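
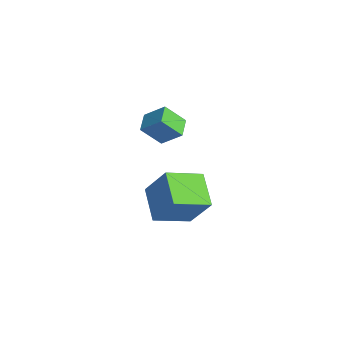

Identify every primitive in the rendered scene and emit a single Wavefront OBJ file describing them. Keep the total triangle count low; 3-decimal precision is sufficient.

v 3.063 -0.738 -2.401
v 1.346 -0.356 -1.583
v 3.147 1.17 -3.118
v 1.43 1.552 -2.3
v 4.05 -0.112 -0.62
v 2.333 0.27 0.198
v 4.134 1.796 -1.337
v 2.417 2.178 -0.519
v 1.617 0.577 2.756
v 1.285 -0.331 3.797
v 2.342 1.301 3.62
v 2.01 0.394 4.66
v 2.49 -0.014 2.52
v 2.158 -0.921 3.56
v 3.215 0.711 3.383
v 2.883 -0.197 4.424
f 2 4 1
f 5 2 1
f 1 4 3
f 3 5 1
f 2 8 4
f 6 2 5
f 6 8 2
f 4 8 3
f 7 5 3
f 3 8 7
f 7 6 5
f 8 6 7
f 10 12 9
f 13 10 9
f 9 12 11
f 11 13 9
f 10 16 12
f 14 10 13
f 14 16 10
f 12 16 11
f 15 13 11
f 11 16 15
f 15 14 13
f 16 14 15



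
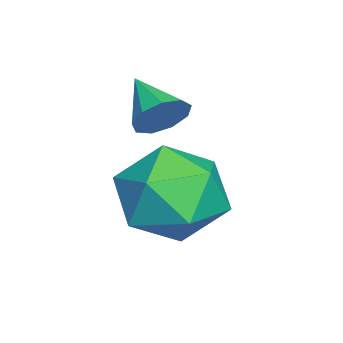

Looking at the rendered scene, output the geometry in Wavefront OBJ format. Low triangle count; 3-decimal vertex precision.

v -1.469 2.401 -1.02
v -0.747 3.138 -0.659
v -0.653 1.142 -0.081
v 0.069 1.879 0.28
v -0.973 1.926 0.611
v -1.477 2.704 0.03
v 0.077 1.576 -0.77
v -0.427 2.354 -1.351
v 0.208 2.628 -0.504
v -0.44 2.845 0.349
v -0.96 1.435 -1.089
v -1.608 1.652 -0.236
v -1.862 1.716 0.805
v -1.446 1.468 1.106
v -2.618 1.064 1.315
v -1.583 1.778 1.298
v -1.851 2.059 1.26
v -2.124 2.179 1.009
v -2.275 2.083 0.663
v -2.232 1.814 0.383
v -2.017 1.5 0.301
v -1.729 1.287 0.454
v -1.504 1.274 0.772
f 1 12 6
f 1 6 2
f 1 2 8
f 1 8 11
f 1 11 12
f 2 6 10
f 6 12 5
f 12 11 3
f 11 8 7
f 8 2 9
f 4 10 5
f 4 5 3
f 4 3 7
f 4 7 9
f 4 9 10
f 5 10 6
f 3 5 12
f 7 3 11
f 9 7 8
f 10 9 2
f 14 13 16
f 14 16 15
f 16 13 17
f 16 17 15
f 17 13 18
f 17 18 15
f 18 13 19
f 18 19 15
f 19 13 20
f 19 20 15
f 20 13 21
f 20 21 15
f 21 13 22
f 21 22 15
f 22 13 23
f 22 23 15
f 23 13 14
f 23 14 15



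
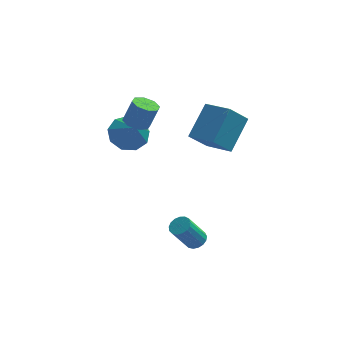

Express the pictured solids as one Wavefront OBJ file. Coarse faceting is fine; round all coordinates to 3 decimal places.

v -0.222 2.127 1.071
v 0.703 2.47 0.983
v 0.142 1.393 2.029
v 0.352 2.858 1.414
v -0.267 2.903 1.684
v -0.865 2.586 1.667
v -1.162 2.054 1.372
v -1.019 1.556 0.936
v -0.503 1.325 0.563
v 0.145 1.47 0.428
v 0.621 1.922 0.594
v 2.933 -1.816 -3.009
v 3.385 -2.058 -2.842
v 2.68 -2.466 -1.523
v 2.227 -2.224 -1.691
v 3.409 -1.816 -2.755
v 2.703 -2.224 -1.436
v 3.323 -1.574 -2.726
v 2.618 -1.982 -1.407
v 3.148 -1.387 -2.761
v 2.443 -1.795 -1.443
v 2.923 -1.299 -2.854
v 2.218 -1.707 -1.536
v 2.701 -1.329 -2.982
v 1.996 -1.737 -1.664
v 2.532 -1.471 -3.117
v 1.826 -1.879 -1.798
v 2.454 -1.691 -3.227
v 1.749 -2.099 -1.908
v 2.486 -1.941 -3.287
v 1.781 -2.349 -1.968
v 2.621 -2.162 -3.283
v 1.915 -2.569 -1.964
v 2.827 -2.303 -3.217
v 2.121 -2.711 -1.898
v 3.057 -2.333 -3.103
v 2.351 -2.741 -1.784
v 3.258 -2.245 -2.968
v 2.553 -2.653 -1.649
v 0.208 0.905 2.732
v 0.816 1.003 2.496
v 1.241 1.152 3.652
v 0.632 1.055 3.888
v 0.554 1.432 2.537
v 0.978 1.582 3.692
v 0.088 1.553 2.692
v 0.513 1.703 3.848
v -0.307 1.294 2.871
v 0.118 1.444 4.026
v -0.401 0.808 2.968
v 0.024 0.957 4.124
v -0.138 0.378 2.928
v 0.286 0.528 4.083
v 0.327 0.257 2.772
v 0.752 0.407 3.928
v 0.722 0.516 2.594
v 1.147 0.666 3.749
v 3.319 1.57 0.731
v 2.499 1.049 1.767
v 4.042 2.893 1.968
v 3.223 2.371 3.004
v 4.417 0.609 1.116
v 3.598 0.087 2.152
v 5.141 1.931 2.353
v 4.321 1.41 3.389
f 2 1 4
f 2 4 3
f 4 1 5
f 4 5 3
f 5 1 6
f 5 6 3
f 6 1 7
f 6 7 3
f 7 1 8
f 7 8 3
f 8 1 9
f 8 9 3
f 9 1 10
f 9 10 3
f 10 1 11
f 10 11 3
f 11 1 2
f 11 2 3
f 13 12 16
f 13 16 14
f 14 16 17
f 14 17 15
f 16 12 18
f 16 18 17
f 17 18 19
f 17 19 15
f 18 12 20
f 18 20 19
f 19 20 21
f 19 21 15
f 20 12 22
f 20 22 21
f 21 22 23
f 21 23 15
f 22 12 24
f 22 24 23
f 23 24 25
f 23 25 15
f 24 12 26
f 24 26 25
f 25 26 27
f 25 27 15
f 26 12 28
f 26 28 27
f 27 28 29
f 27 29 15
f 28 12 30
f 28 30 29
f 29 30 31
f 29 31 15
f 30 12 32
f 30 32 31
f 31 32 33
f 31 33 15
f 32 12 34
f 32 34 33
f 33 34 35
f 33 35 15
f 34 12 36
f 34 36 35
f 35 36 37
f 35 37 15
f 36 12 38
f 36 38 37
f 37 38 39
f 37 39 15
f 38 12 13
f 38 13 39
f 39 13 14
f 39 14 15
f 41 40 44
f 41 44 42
f 42 44 45
f 42 45 43
f 44 40 46
f 44 46 45
f 45 46 47
f 45 47 43
f 46 40 48
f 46 48 47
f 47 48 49
f 47 49 43
f 48 40 50
f 48 50 49
f 49 50 51
f 49 51 43
f 50 40 52
f 50 52 51
f 51 52 53
f 51 53 43
f 52 40 54
f 52 54 53
f 53 54 55
f 53 55 43
f 54 40 56
f 54 56 55
f 55 56 57
f 55 57 43
f 56 40 41
f 56 41 57
f 57 41 42
f 57 42 43
f 59 61 58
f 62 59 58
f 58 61 60
f 60 62 58
f 59 65 61
f 63 59 62
f 63 65 59
f 61 65 60
f 64 62 60
f 60 65 64
f 64 63 62
f 65 63 64



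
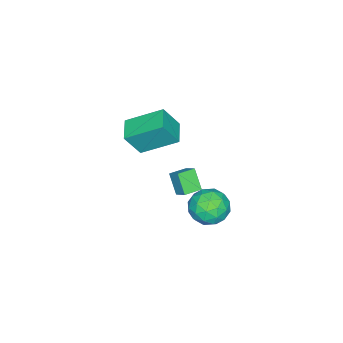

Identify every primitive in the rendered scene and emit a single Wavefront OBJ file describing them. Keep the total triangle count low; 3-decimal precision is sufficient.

v 2.677 3.893 0.295
v 3.679 4.157 0.193
v 2.821 2.843 -1.013
v 3.823 3.107 -1.115
v 3.512 2.553 -0.291
v 3.423 3.202 0.518
v 3.077 3.798 -1.338
v 2.988 4.447 -0.529
v 3.926 4.099 -0.816
v 4.195 3.329 -0.169
v 2.305 3.671 -0.651
v 2.574 2.901 -0.004
v 3.165 4.117 0.359
v 3.335 2.883 -1.179
v 3.152 2.557 -0.695
v 3.741 2.712 -0.755
v 3.015 3.556 0.55
v 3.604 3.711 0.49
v 3.506 2.768 0.206
v 2.896 3.289 -1.31
v 3.485 3.444 -1.37
v 2.759 4.288 -0.065
v 3.348 4.443 -0.125
v 2.994 4.232 -1.026
v 3.899 4.238 -0.294
v 3.984 3.621 -1.063
v 3.546 4.027 -1.194
v 3.493 4.409 -0.719
v 4.057 3.786 0.087
v 4.142 3.169 -0.683
v 3.959 2.843 -0.198
v 3.907 3.224 0.277
v 4.203 3.751 -0.507
v 2.358 3.831 -0.137
v 2.443 3.214 -0.907
v 2.593 3.776 -1.097
v 2.541 4.157 -0.622
v 2.516 3.379 0.243
v 2.601 2.762 -0.526
v 3.007 2.591 -0.101
v 2.954 2.973 0.374
v 2.297 3.249 -0.313
v 1.867 1.928 -1.051
v 1.451 1.33 -0.11
v 2.144 2.527 -0.548
v 1.728 1.93 0.393
v 2.672 1.49 -0.973
v 2.256 0.893 -0.032
v 2.949 2.09 -0.47
v 2.533 1.492 0.471
v -1.012 -3.389 -0.614
v -1.735 -1.655 0.453
v -1.575 -2.809 -1.937
v -2.298 -1.076 -0.87
v 0.118 -2.784 -0.83
v -0.605 -1.051 0.237
v -0.445 -2.205 -2.153
v -1.168 -0.471 -1.086
f 1 38 17
f 38 12 41
f 17 41 6
f 38 41 17
f 1 17 13
f 17 6 18
f 13 18 2
f 17 18 13
f 1 13 22
f 13 2 23
f 22 23 8
f 13 23 22
f 1 22 34
f 22 8 37
f 34 37 11
f 22 37 34
f 1 34 38
f 34 11 42
f 38 42 12
f 34 42 38
f 2 18 29
f 18 6 32
f 29 32 10
f 18 32 29
f 6 41 19
f 41 12 40
f 19 40 5
f 41 40 19
f 12 42 39
f 42 11 35
f 39 35 3
f 42 35 39
f 11 37 36
f 37 8 24
f 36 24 7
f 37 24 36
f 8 23 28
f 23 2 25
f 28 25 9
f 23 25 28
f 4 30 16
f 30 10 31
f 16 31 5
f 30 31 16
f 4 16 14
f 16 5 15
f 14 15 3
f 16 15 14
f 4 14 21
f 14 3 20
f 21 20 7
f 14 20 21
f 4 21 26
f 21 7 27
f 26 27 9
f 21 27 26
f 4 26 30
f 26 9 33
f 30 33 10
f 26 33 30
f 5 31 19
f 31 10 32
f 19 32 6
f 31 32 19
f 3 15 39
f 15 5 40
f 39 40 12
f 15 40 39
f 7 20 36
f 20 3 35
f 36 35 11
f 20 35 36
f 9 27 28
f 27 7 24
f 28 24 8
f 27 24 28
f 10 33 29
f 33 9 25
f 29 25 2
f 33 25 29
f 44 46 43
f 47 44 43
f 43 46 45
f 45 47 43
f 44 50 46
f 48 44 47
f 48 50 44
f 46 50 45
f 49 47 45
f 45 50 49
f 49 48 47
f 50 48 49
f 52 54 51
f 55 52 51
f 51 54 53
f 53 55 51
f 52 58 54
f 56 52 55
f 56 58 52
f 54 58 53
f 57 55 53
f 53 58 57
f 57 56 55
f 58 56 57



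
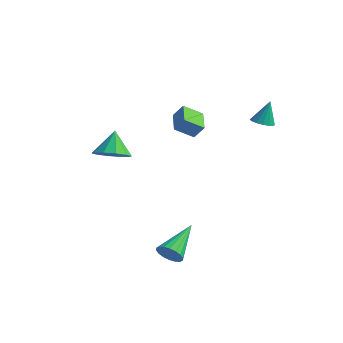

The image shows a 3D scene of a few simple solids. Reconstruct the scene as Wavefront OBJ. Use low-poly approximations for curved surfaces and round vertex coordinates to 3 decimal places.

v -2.791 -2.983 0.254
v -1.918 -2.926 0.504
v -3.169 -2.337 1.426
v -2.045 -2.464 0.209
v -2.457 -2.201 -0.07
v -2.997 -2.237 -0.224
v -3.458 -2.558 -0.196
v -3.664 -3.041 0.005
v -3.537 -3.502 0.3
v -3.125 -3.765 0.578
v -2.586 -3.73 0.733
v -2.124 -3.409 0.704
v 2.076 1.682 2.157
v 2.512 2.03 1.998
v 2.184 2.098 3.363
v 2.264 2.195 1.963
v 1.965 2.223 1.98
v 1.696 2.106 2.045
v 1.529 1.875 2.139
v 1.509 1.592 2.239
v 1.64 1.334 2.316
v 1.889 1.168 2.351
v 2.187 1.141 2.334
v 2.456 1.258 2.27
v 2.623 1.489 2.175
v 2.643 1.771 2.076
v -2.458 2.224 0.512
v -3.034 1.475 1.113
v -2.002 2.418 1.19
v -2.578 1.669 1.791
v -1.582 1.291 0.189
v -2.158 0.542 0.79
v -1.126 1.485 0.867
v -1.702 0.736 1.468
v 2.213 -4.772 -3.503
v 2.455 -5.029 -2.945
v 1.927 -2.988 -2.557
v 2.695 -4.921 -3.076
v 2.839 -4.783 -3.292
v 2.859 -4.644 -3.55
v 2.751 -4.529 -3.798
v 2.537 -4.463 -3.988
v 2.259 -4.458 -4.082
v 1.971 -4.516 -4.061
v 1.732 -4.624 -3.929
v 1.588 -4.761 -3.713
v 1.568 -4.901 -3.456
v 1.675 -5.015 -3.207
v 1.89 -5.081 -3.018
v 2.168 -5.086 -2.924
f 2 1 4
f 2 4 3
f 4 1 5
f 4 5 3
f 5 1 6
f 5 6 3
f 6 1 7
f 6 7 3
f 7 1 8
f 7 8 3
f 8 1 9
f 8 9 3
f 9 1 10
f 9 10 3
f 10 1 11
f 10 11 3
f 11 1 12
f 11 12 3
f 12 1 2
f 12 2 3
f 14 13 16
f 14 16 15
f 16 13 17
f 16 17 15
f 17 13 18
f 17 18 15
f 18 13 19
f 18 19 15
f 19 13 20
f 19 20 15
f 20 13 21
f 20 21 15
f 21 13 22
f 21 22 15
f 22 13 23
f 22 23 15
f 23 13 24
f 23 24 15
f 24 13 25
f 24 25 15
f 25 13 26
f 25 26 15
f 26 13 14
f 26 14 15
f 28 30 27
f 31 28 27
f 27 30 29
f 29 31 27
f 28 34 30
f 32 28 31
f 32 34 28
f 30 34 29
f 33 31 29
f 29 34 33
f 33 32 31
f 34 32 33
f 36 35 38
f 36 38 37
f 38 35 39
f 38 39 37
f 39 35 40
f 39 40 37
f 40 35 41
f 40 41 37
f 41 35 42
f 41 42 37
f 42 35 43
f 42 43 37
f 43 35 44
f 43 44 37
f 44 35 45
f 44 45 37
f 45 35 46
f 45 46 37
f 46 35 47
f 46 47 37
f 47 35 48
f 47 48 37
f 48 35 49
f 48 49 37
f 49 35 50
f 49 50 37
f 50 35 36
f 50 36 37



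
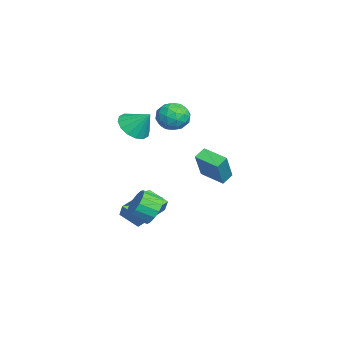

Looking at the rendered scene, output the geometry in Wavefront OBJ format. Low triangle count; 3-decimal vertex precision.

v -3.963 -1.333 2.263
v -3.316 -0.683 2.708
v -2.924 -1.497 0.992
v -2.277 -0.847 1.437
v -2.429 -1.771 1.841
v -3.072 -1.67 2.626
v -3.168 -0.51 1.074
v -3.811 -0.409 1.859
v -2.825 -0.174 1.973
v -2.368 -0.953 2.447
v -3.872 -1.227 1.253
v -3.415 -2.006 1.727
v -3.731 -0.994 2.597
v -2.509 -1.186 1.103
v -2.599 -1.729 1.34
v -2.218 -1.347 1.602
v -3.587 -1.574 2.549
v -3.207 -1.191 2.811
v -2.686 -1.831 2.301
v -3.033 -0.989 0.889
v -2.653 -0.606 1.151
v -4.022 -0.833 2.098
v -3.641 -0.451 2.36
v -3.554 -0.349 1.399
v -3.062 -0.312 2.427
v -2.451 -0.409 1.68
v -2.975 -0.211 1.466
v -3.353 -0.152 1.928
v -2.793 -0.77 2.706
v -2.182 -0.867 1.958
v -2.272 -1.41 2.196
v -2.65 -1.35 2.657
v -2.505 -0.471 2.274
v -4.058 -1.313 1.742
v -3.447 -1.41 0.994
v -3.59 -0.83 1.043
v -3.968 -0.77 1.504
v -3.789 -1.771 2.02
v -3.178 -1.868 1.273
v -2.887 -2.028 1.772
v -3.265 -1.969 2.234
v -3.735 -1.709 1.426
v 3.753 -1.898 -1.986
v 4.282 -1.495 -1.321
v 4.335 -2.479 -0.768
v 3.807 -2.882 -1.434
v 3.86 -1.436 -1.175
v 3.914 -2.42 -0.622
v 3.415 -1.483 -1.214
v 3.468 -2.467 -0.661
v 3.046 -1.624 -1.43
v 3.1 -2.608 -0.878
v 2.84 -1.829 -1.774
v 2.894 -2.813 -1.221
v 2.843 -2.049 -2.166
v 2.897 -3.033 -1.614
v 3.054 -2.235 -2.518
v 3.108 -3.219 -1.965
v 3.426 -2.343 -2.747
v 3.48 -3.327 -2.194
v 3.872 -2.35 -2.802
v 3.926 -3.334 -2.249
v 4.291 -2.253 -2.67
v 4.345 -3.237 -2.118
v 4.587 -2.075 -2.382
v 4.641 -3.059 -1.829
v 4.692 -1.856 -2.003
v 4.746 -2.84 -1.45
v 4.582 -1.647 -1.62
v 4.635 -2.631 -1.067
v -2.221 0.114 -0.808
v -2.743 0.612 -0.398
v -3.313 0.439 -2.595
v -3.835 0.937 -2.185
v -1.325 1.323 -1.135
v -1.847 1.821 -0.725
v -2.417 1.648 -2.922
v -2.939 2.146 -2.512
v 0.173 -3.869 -4.073
v 0.559 -3.697 -3.255
v -1.441 -2.499 -3.599
v -1.055 -2.327 -2.782
v 0.875 -2.853 -4.618
v 1.261 -2.681 -3.801
v -0.739 -1.483 -4.145
v -0.353 -1.311 -3.327
v 0.816 -3.046 2.763
v 1.595 -3.677 2.954
v 1.264 -2.174 3.817
v 1.78 -3.337 2.595
v 1.706 -2.919 2.28
v 1.395 -2.535 2.095
v 0.928 -2.289 2.089
v 0.431 -2.245 2.263
v 0.038 -2.415 2.571
v -0.147 -2.755 2.93
v -0.073 -3.173 3.245
v 0.238 -3.557 3.43
v 0.705 -3.804 3.436
v 1.201 -3.848 3.262
f 1 38 17
f 38 12 41
f 17 41 6
f 38 41 17
f 1 17 13
f 17 6 18
f 13 18 2
f 17 18 13
f 1 13 22
f 13 2 23
f 22 23 8
f 13 23 22
f 1 22 34
f 22 8 37
f 34 37 11
f 22 37 34
f 1 34 38
f 34 11 42
f 38 42 12
f 34 42 38
f 2 18 29
f 18 6 32
f 29 32 10
f 18 32 29
f 6 41 19
f 41 12 40
f 19 40 5
f 41 40 19
f 12 42 39
f 42 11 35
f 39 35 3
f 42 35 39
f 11 37 36
f 37 8 24
f 36 24 7
f 37 24 36
f 8 23 28
f 23 2 25
f 28 25 9
f 23 25 28
f 4 30 16
f 30 10 31
f 16 31 5
f 30 31 16
f 4 16 14
f 16 5 15
f 14 15 3
f 16 15 14
f 4 14 21
f 14 3 20
f 21 20 7
f 14 20 21
f 4 21 26
f 21 7 27
f 26 27 9
f 21 27 26
f 4 26 30
f 26 9 33
f 30 33 10
f 26 33 30
f 5 31 19
f 31 10 32
f 19 32 6
f 31 32 19
f 3 15 39
f 15 5 40
f 39 40 12
f 15 40 39
f 7 20 36
f 20 3 35
f 36 35 11
f 20 35 36
f 9 27 28
f 27 7 24
f 28 24 8
f 27 24 28
f 10 33 29
f 33 9 25
f 29 25 2
f 33 25 29
f 44 43 47
f 44 47 45
f 45 47 48
f 45 48 46
f 47 43 49
f 47 49 48
f 48 49 50
f 48 50 46
f 49 43 51
f 49 51 50
f 50 51 52
f 50 52 46
f 51 43 53
f 51 53 52
f 52 53 54
f 52 54 46
f 53 43 55
f 53 55 54
f 54 55 56
f 54 56 46
f 55 43 57
f 55 57 56
f 56 57 58
f 56 58 46
f 57 43 59
f 57 59 58
f 58 59 60
f 58 60 46
f 59 43 61
f 59 61 60
f 60 61 62
f 60 62 46
f 61 43 63
f 61 63 62
f 62 63 64
f 62 64 46
f 63 43 65
f 63 65 64
f 64 65 66
f 64 66 46
f 65 43 67
f 65 67 66
f 66 67 68
f 66 68 46
f 67 43 69
f 67 69 68
f 68 69 70
f 68 70 46
f 69 43 44
f 69 44 70
f 70 44 45
f 70 45 46
f 72 74 71
f 75 72 71
f 71 74 73
f 73 75 71
f 72 78 74
f 76 72 75
f 76 78 72
f 74 78 73
f 77 75 73
f 73 78 77
f 77 76 75
f 78 76 77
f 80 82 79
f 83 80 79
f 79 82 81
f 81 83 79
f 80 86 82
f 84 80 83
f 84 86 80
f 82 86 81
f 85 83 81
f 81 86 85
f 85 84 83
f 86 84 85
f 88 87 90
f 88 90 89
f 90 87 91
f 90 91 89
f 91 87 92
f 91 92 89
f 92 87 93
f 92 93 89
f 93 87 94
f 93 94 89
f 94 87 95
f 94 95 89
f 95 87 96
f 95 96 89
f 96 87 97
f 96 97 89
f 97 87 98
f 97 98 89
f 98 87 99
f 98 99 89
f 99 87 100
f 99 100 89
f 100 87 88
f 100 88 89



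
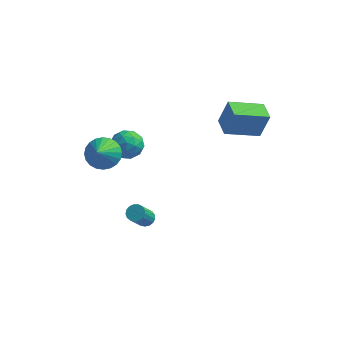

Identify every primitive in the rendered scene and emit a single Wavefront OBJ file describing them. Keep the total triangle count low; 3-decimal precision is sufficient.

v -3.366 3.3 -1.246
v -2.487 3.39 -0.737
v -3.793 2.03 -0.283
v -2.914 2.12 0.226
v -3.631 2.84 0.316
v -3.367 3.624 -0.279
v -2.913 1.796 -0.741
v -2.649 2.58 -1.336
v -2.207 2.46 -0.425
v -2.65 3.105 0.228
v -3.63 2.315 -1.248
v -4.073 2.96 -0.595
v -2.889 3.456 -1.076
v -3.391 1.964 0.056
v -3.813 2.386 0.109
v -3.296 2.439 0.408
v -3.406 3.594 -0.807
v -2.889 3.647 -0.508
v -3.562 3.324 0.111
v -3.391 1.773 -0.512
v -2.874 1.826 -0.213
v -2.984 2.981 -1.428
v -2.467 3.034 -1.129
v -2.718 2.096 -1.131
v -2.207 2.963 -0.594
v -2.458 2.216 -0.028
v -2.458 2.026 -0.596
v -2.303 2.487 -0.946
v -2.468 3.342 -0.21
v -2.719 2.596 0.357
v -3.141 3.019 0.41
v -2.986 3.48 0.06
v -2.304 2.796 -0.026
v -3.561 2.824 -1.377
v -3.812 2.078 -0.81
v -3.294 1.94 -1.08
v -3.139 2.401 -1.43
v -3.822 3.204 -0.992
v -4.073 2.457 -0.426
v -3.977 2.933 -0.074
v -3.822 3.394 -0.424
v -3.976 2.624 -0.994
v -2.908 -1.673 2.583
v -2.299 -2.207 1.963
v -2.772 -2.927 3.797
v -2.034 -1.986 2.162
v -1.902 -1.717 2.424
v -1.923 -1.442 2.711
v -2.095 -1.202 2.978
v -2.39 -1.034 3.185
v -2.764 -0.963 3.3
v -3.16 -1 3.307
v -3.518 -1.14 3.203
v -3.783 -1.361 3.005
v -3.915 -1.629 2.742
v -3.894 -1.905 2.456
v -3.722 -2.145 2.188
v -3.427 -2.313 1.981
v -3.053 -2.384 1.866
v -2.657 -2.347 1.859
v 2.825 1.531 3.112
v 3.297 1.745 4.689
v 2.169 2.582 3.166
v 2.64 2.795 4.743
v 4.52 2.625 2.457
v 4.991 2.838 4.034
v 3.863 3.675 2.511
v 4.335 3.889 4.088
v -0.929 -0.656 -3.455
v -0.376 -0.658 -3.366
v -0.598 -1.667 -2.016
v -1.151 -1.664 -2.105
v -0.463 -0.448 -3.223
v -0.685 -1.457 -1.873
v -0.657 -0.286 -3.134
v -0.879 -1.295 -1.784
v -0.913 -0.208 -3.118
v -1.135 -1.217 -1.768
v -1.173 -0.233 -3.18
v -1.395 -1.242 -1.83
v -1.377 -0.355 -3.304
v -1.599 -1.364 -1.954
v -1.478 -0.546 -3.463
v -1.7 -1.554 -2.113
v -1.454 -0.761 -3.62
v -1.675 -1.77 -2.27
v -1.309 -0.953 -3.74
v -1.531 -1.962 -2.389
v -1.077 -1.076 -3.794
v -1.299 -2.085 -2.444
v -0.812 -1.103 -3.77
v -1.034 -2.112 -2.42
v -0.573 -1.028 -3.675
v -0.795 -2.037 -2.324
v -0.416 -0.867 -3.529
v -0.638 -1.876 -2.179
f 1 38 17
f 38 12 41
f 17 41 6
f 38 41 17
f 1 17 13
f 17 6 18
f 13 18 2
f 17 18 13
f 1 13 22
f 13 2 23
f 22 23 8
f 13 23 22
f 1 22 34
f 22 8 37
f 34 37 11
f 22 37 34
f 1 34 38
f 34 11 42
f 38 42 12
f 34 42 38
f 2 18 29
f 18 6 32
f 29 32 10
f 18 32 29
f 6 41 19
f 41 12 40
f 19 40 5
f 41 40 19
f 12 42 39
f 42 11 35
f 39 35 3
f 42 35 39
f 11 37 36
f 37 8 24
f 36 24 7
f 37 24 36
f 8 23 28
f 23 2 25
f 28 25 9
f 23 25 28
f 4 30 16
f 30 10 31
f 16 31 5
f 30 31 16
f 4 16 14
f 16 5 15
f 14 15 3
f 16 15 14
f 4 14 21
f 14 3 20
f 21 20 7
f 14 20 21
f 4 21 26
f 21 7 27
f 26 27 9
f 21 27 26
f 4 26 30
f 26 9 33
f 30 33 10
f 26 33 30
f 5 31 19
f 31 10 32
f 19 32 6
f 31 32 19
f 3 15 39
f 15 5 40
f 39 40 12
f 15 40 39
f 7 20 36
f 20 3 35
f 36 35 11
f 20 35 36
f 9 27 28
f 27 7 24
f 28 24 8
f 27 24 28
f 10 33 29
f 33 9 25
f 29 25 2
f 33 25 29
f 44 43 46
f 44 46 45
f 46 43 47
f 46 47 45
f 47 43 48
f 47 48 45
f 48 43 49
f 48 49 45
f 49 43 50
f 49 50 45
f 50 43 51
f 50 51 45
f 51 43 52
f 51 52 45
f 52 43 53
f 52 53 45
f 53 43 54
f 53 54 45
f 54 43 55
f 54 55 45
f 55 43 56
f 55 56 45
f 56 43 57
f 56 57 45
f 57 43 58
f 57 58 45
f 58 43 59
f 58 59 45
f 59 43 60
f 59 60 45
f 60 43 44
f 60 44 45
f 62 64 61
f 65 62 61
f 61 64 63
f 63 65 61
f 62 68 64
f 66 62 65
f 66 68 62
f 64 68 63
f 67 65 63
f 63 68 67
f 67 66 65
f 68 66 67
f 70 69 73
f 70 73 71
f 71 73 74
f 71 74 72
f 73 69 75
f 73 75 74
f 74 75 76
f 74 76 72
f 75 69 77
f 75 77 76
f 76 77 78
f 76 78 72
f 77 69 79
f 77 79 78
f 78 79 80
f 78 80 72
f 79 69 81
f 79 81 80
f 80 81 82
f 80 82 72
f 81 69 83
f 81 83 82
f 82 83 84
f 82 84 72
f 83 69 85
f 83 85 84
f 84 85 86
f 84 86 72
f 85 69 87
f 85 87 86
f 86 87 88
f 86 88 72
f 87 69 89
f 87 89 88
f 88 89 90
f 88 90 72
f 89 69 91
f 89 91 90
f 90 91 92
f 90 92 72
f 91 69 93
f 91 93 92
f 92 93 94
f 92 94 72
f 93 69 95
f 93 95 94
f 94 95 96
f 94 96 72
f 95 69 70
f 95 70 96
f 96 70 71
f 96 71 72



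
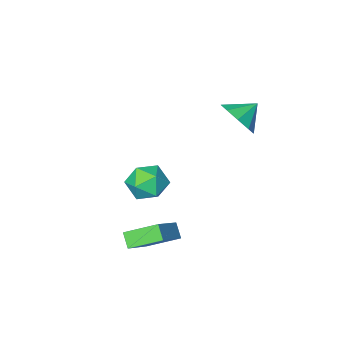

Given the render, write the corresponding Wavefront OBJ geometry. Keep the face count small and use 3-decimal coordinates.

v 1.355 0.751 -2.001
v 2.739 1.668 -0.833
v 1.452 1.332 -2.571
v 2.836 2.248 -1.403
v 2.524 -0.128 -2.697
v 3.908 0.788 -1.529
v 2.621 0.452 -3.267
v 4.005 1.369 -2.099
v 0.588 -2.313 -1.437
v 1.533 -2.495 -1.885
v -0.153 -3.365 -2.575
v 0.792 -3.547 -3.023
v 0.585 -3.918 -2.05
v 1.043 -3.268 -1.346
v 0.337 -2.592 -3.114
v 0.795 -1.942 -2.41
v 1.378 -2.667 -2.921
v 1.532 -3.487 -2.263
v -0.152 -2.373 -2.197
v 0.002 -3.193 -1.539
v -2.137 -0.148 2.757
v -1.713 0.584 3.344
v -3.123 -0.112 3.423
v -2.065 0.878 2.809
v -2.45 0.692 2.249
v -2.689 0.113 1.927
v -2.67 -0.588 1.993
v -2.402 -1.084 2.417
v -2.01 -1.141 2.999
v -1.678 -0.734 3.469
v -1.561 -0.052 3.605
f 2 4 1
f 5 2 1
f 1 4 3
f 3 5 1
f 2 8 4
f 6 2 5
f 6 8 2
f 4 8 3
f 7 5 3
f 3 8 7
f 7 6 5
f 8 6 7
f 9 20 14
f 9 14 10
f 9 10 16
f 9 16 19
f 9 19 20
f 10 14 18
f 14 20 13
f 20 19 11
f 19 16 15
f 16 10 17
f 12 18 13
f 12 13 11
f 12 11 15
f 12 15 17
f 12 17 18
f 13 18 14
f 11 13 20
f 15 11 19
f 17 15 16
f 18 17 10
f 22 21 24
f 22 24 23
f 24 21 25
f 24 25 23
f 25 21 26
f 25 26 23
f 26 21 27
f 26 27 23
f 27 21 28
f 27 28 23
f 28 21 29
f 28 29 23
f 29 21 30
f 29 30 23
f 30 21 31
f 30 31 23
f 31 21 22
f 31 22 23



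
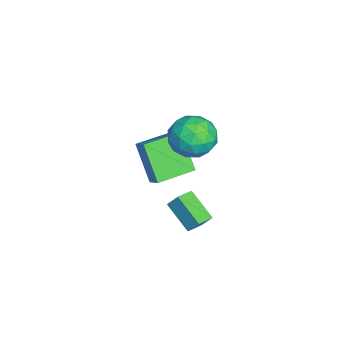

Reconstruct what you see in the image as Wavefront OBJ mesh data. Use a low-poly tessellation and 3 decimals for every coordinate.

v -2.448 -3.382 0.491
v -3.47 -4.051 2.273
v -3.538 -1.752 0.478
v -4.559 -2.422 2.26
v -1.881 -2.998 0.96
v -2.902 -3.668 2.742
v -2.97 -1.369 0.947
v -3.992 -2.038 2.729
v -2.649 -0.618 3.163
v -1.599 -1.168 3.08
v -3.161 -1.812 4.58
v -2.111 -2.362 4.497
v -2.169 -1.251 4.914
v -1.852 -0.513 4.039
v -2.908 -2.467 3.621
v -2.591 -1.729 2.746
v -1.759 -2.31 3.363
v -1.302 -1.559 4.162
v -3.458 -1.421 3.498
v -3.001 -0.67 4.297
v -2.079 -0.788 2.997
v -2.681 -2.192 4.663
v -2.715 -1.539 4.908
v -2.098 -1.862 4.859
v -2.228 -0.403 3.561
v -1.61 -0.726 3.512
v -1.946 -0.775 4.59
v -3.15 -2.254 4.148
v -2.532 -2.577 4.099
v -2.662 -1.118 2.801
v -2.045 -1.441 2.752
v -2.814 -2.205 3.07
v -1.555 -1.783 3.115
v -1.857 -2.485 3.948
v -2.325 -2.547 3.433
v -2.139 -2.113 2.918
v -1.287 -1.341 3.585
v -1.589 -2.043 4.417
v -1.623 -1.39 4.663
v -1.436 -0.956 4.148
v -1.381 -2.013 3.751
v -3.171 -0.937 3.243
v -3.473 -1.639 4.075
v -3.324 -2.024 3.512
v -3.137 -1.59 2.997
v -2.903 -0.495 3.712
v -3.205 -1.197 4.545
v -2.621 -0.867 4.742
v -2.435 -0.433 4.227
v -3.379 -0.967 3.909
v -2.788 -2.628 -1.413
v -2.593 -2.136 -0.673
v -3.501 -2.035 -1.619
v -3.306 -1.543 -0.879
v -1.714 -1.657 -2.341
v -1.519 -1.165 -1.601
v -2.427 -1.064 -2.547
v -2.232 -0.572 -1.807
f 2 4 1
f 5 2 1
f 1 4 3
f 3 5 1
f 2 8 4
f 6 2 5
f 6 8 2
f 4 8 3
f 7 5 3
f 3 8 7
f 7 6 5
f 8 6 7
f 9 46 25
f 46 20 49
f 25 49 14
f 46 49 25
f 9 25 21
f 25 14 26
f 21 26 10
f 25 26 21
f 9 21 30
f 21 10 31
f 30 31 16
f 21 31 30
f 9 30 42
f 30 16 45
f 42 45 19
f 30 45 42
f 9 42 46
f 42 19 50
f 46 50 20
f 42 50 46
f 10 26 37
f 26 14 40
f 37 40 18
f 26 40 37
f 14 49 27
f 49 20 48
f 27 48 13
f 49 48 27
f 20 50 47
f 50 19 43
f 47 43 11
f 50 43 47
f 19 45 44
f 45 16 32
f 44 32 15
f 45 32 44
f 16 31 36
f 31 10 33
f 36 33 17
f 31 33 36
f 12 38 24
f 38 18 39
f 24 39 13
f 38 39 24
f 12 24 22
f 24 13 23
f 22 23 11
f 24 23 22
f 12 22 29
f 22 11 28
f 29 28 15
f 22 28 29
f 12 29 34
f 29 15 35
f 34 35 17
f 29 35 34
f 12 34 38
f 34 17 41
f 38 41 18
f 34 41 38
f 13 39 27
f 39 18 40
f 27 40 14
f 39 40 27
f 11 23 47
f 23 13 48
f 47 48 20
f 23 48 47
f 15 28 44
f 28 11 43
f 44 43 19
f 28 43 44
f 17 35 36
f 35 15 32
f 36 32 16
f 35 32 36
f 18 41 37
f 41 17 33
f 37 33 10
f 41 33 37
f 52 54 51
f 55 52 51
f 51 54 53
f 53 55 51
f 52 58 54
f 56 52 55
f 56 58 52
f 54 58 53
f 57 55 53
f 53 58 57
f 57 56 55
f 58 56 57



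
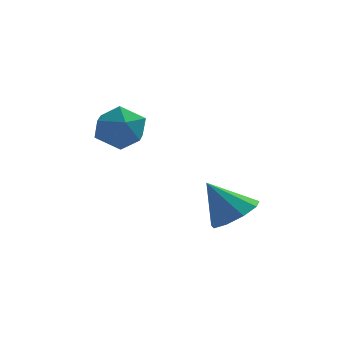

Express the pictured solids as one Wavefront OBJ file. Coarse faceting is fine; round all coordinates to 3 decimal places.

v -1.54 -0.529 3.113
v -1.041 -0.963 2.216
v -2.579 -1.997 3.244
v -2.08 -2.431 2.347
v -1.514 -2.323 3.301
v -0.872 -1.415 3.22
v -2.748 -1.545 2.24
v -2.106 -0.637 2.159
v -1.787 -1.59 1.676
v -1.025 -2.071 2.332
v -2.595 -0.889 3.128
v -1.833 -1.37 3.784
v 2.499 -2.694 -1.029
v 3.281 -3.118 -0.435
v 1.441 -2.546 0.469
v 3.351 -2.389 -0.458
v 3.022 -1.804 -0.748
v 2.448 -1.635 -1.17
v 1.898 -1.962 -1.526
v 1.629 -2.631 -1.649
v 1.767 -3.33 -1.482
v 2.248 -3.732 -1.103
v 2.846 -3.648 -0.69
f 1 12 6
f 1 6 2
f 1 2 8
f 1 8 11
f 1 11 12
f 2 6 10
f 6 12 5
f 12 11 3
f 11 8 7
f 8 2 9
f 4 10 5
f 4 5 3
f 4 3 7
f 4 7 9
f 4 9 10
f 5 10 6
f 3 5 12
f 7 3 11
f 9 7 8
f 10 9 2
f 14 13 16
f 14 16 15
f 16 13 17
f 16 17 15
f 17 13 18
f 17 18 15
f 18 13 19
f 18 19 15
f 19 13 20
f 19 20 15
f 20 13 21
f 20 21 15
f 21 13 22
f 21 22 15
f 22 13 23
f 22 23 15
f 23 13 14
f 23 14 15



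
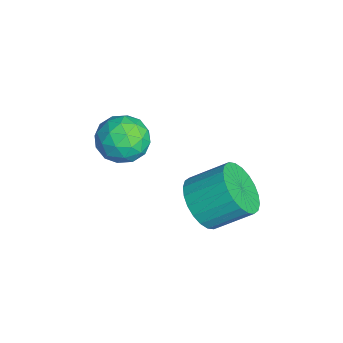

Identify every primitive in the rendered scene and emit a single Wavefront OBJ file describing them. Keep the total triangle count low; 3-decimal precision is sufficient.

v -2.21 -0.553 -2.495
v -1.151 -0.578 -2.567
v -2.189 -2.062 -1.673
v -1.13 -2.087 -1.745
v -1.603 -1.376 -1.114
v -1.616 -0.443 -1.622
v -1.724 -2.197 -2.618
v -1.737 -1.264 -3.126
v -0.851 -1.593 -2.643
v -0.776 -1.086 -1.713
v -2.564 -1.554 -2.527
v -2.489 -1.047 -1.597
v -1.683 -0.433 -2.603
v -1.657 -2.207 -1.637
v -1.936 -1.789 -1.266
v -1.313 -1.803 -1.308
v -1.956 -0.354 -2.047
v -1.333 -0.368 -2.09
v -1.599 -0.837 -1.236
v -2.007 -2.272 -2.15
v -1.384 -2.286 -2.193
v -2.027 -0.837 -2.932
v -1.404 -0.851 -2.974
v -1.741 -1.803 -3.004
v -0.883 -1.044 -2.69
v -0.871 -1.931 -2.207
v -1.22 -1.996 -2.72
v -1.228 -1.448 -3.019
v -0.839 -0.746 -2.144
v -0.827 -1.633 -1.661
v -1.105 -1.215 -1.29
v -1.112 -0.667 -1.588
v -0.663 -1.343 -2.189
v -2.513 -1.007 -2.579
v -2.501 -1.894 -2.096
v -2.228 -1.973 -2.652
v -2.235 -1.425 -2.95
v -2.469 -0.709 -2.033
v -2.457 -1.596 -1.55
v -2.112 -1.192 -1.221
v -2.12 -0.644 -1.52
v -2.677 -1.297 -2.051
v 1.819 1.02 -2.485
v 2.893 0.833 -2.454
v 3.094 2.154 -1.503
v 2.021 2.34 -1.535
v 2.862 1.084 -2.796
v 3.064 2.405 -1.845
v 2.673 1.325 -3.091
v 2.874 2.646 -2.14
v 2.353 1.52 -3.293
v 2.555 2.841 -2.342
v 1.953 1.638 -3.373
v 2.154 2.959 -2.422
v 1.532 1.662 -3.317
v 1.733 2.983 -2.367
v 1.155 1.589 -3.135
v 1.356 2.91 -2.184
v 0.879 1.429 -2.854
v 1.08 2.749 -1.903
v 0.746 1.206 -2.517
v 0.947 2.527 -1.566
v 0.776 0.955 -2.175
v 0.978 2.276 -1.224
v 0.966 0.714 -1.88
v 1.167 2.035 -0.929
v 1.285 0.519 -1.678
v 1.487 1.84 -0.727
v 1.686 0.401 -1.598
v 1.887 1.722 -0.647
v 2.107 0.377 -1.653
v 2.308 1.698 -0.703
v 2.484 0.45 -1.836
v 2.685 1.771 -0.885
v 2.76 0.611 -2.117
v 2.961 1.931 -1.166
f 1 38 17
f 38 12 41
f 17 41 6
f 38 41 17
f 1 17 13
f 17 6 18
f 13 18 2
f 17 18 13
f 1 13 22
f 13 2 23
f 22 23 8
f 13 23 22
f 1 22 34
f 22 8 37
f 34 37 11
f 22 37 34
f 1 34 38
f 34 11 42
f 38 42 12
f 34 42 38
f 2 18 29
f 18 6 32
f 29 32 10
f 18 32 29
f 6 41 19
f 41 12 40
f 19 40 5
f 41 40 19
f 12 42 39
f 42 11 35
f 39 35 3
f 42 35 39
f 11 37 36
f 37 8 24
f 36 24 7
f 37 24 36
f 8 23 28
f 23 2 25
f 28 25 9
f 23 25 28
f 4 30 16
f 30 10 31
f 16 31 5
f 30 31 16
f 4 16 14
f 16 5 15
f 14 15 3
f 16 15 14
f 4 14 21
f 14 3 20
f 21 20 7
f 14 20 21
f 4 21 26
f 21 7 27
f 26 27 9
f 21 27 26
f 4 26 30
f 26 9 33
f 30 33 10
f 26 33 30
f 5 31 19
f 31 10 32
f 19 32 6
f 31 32 19
f 3 15 39
f 15 5 40
f 39 40 12
f 15 40 39
f 7 20 36
f 20 3 35
f 36 35 11
f 20 35 36
f 9 27 28
f 27 7 24
f 28 24 8
f 27 24 28
f 10 33 29
f 33 9 25
f 29 25 2
f 33 25 29
f 44 43 47
f 44 47 45
f 45 47 48
f 45 48 46
f 47 43 49
f 47 49 48
f 48 49 50
f 48 50 46
f 49 43 51
f 49 51 50
f 50 51 52
f 50 52 46
f 51 43 53
f 51 53 52
f 52 53 54
f 52 54 46
f 53 43 55
f 53 55 54
f 54 55 56
f 54 56 46
f 55 43 57
f 55 57 56
f 56 57 58
f 56 58 46
f 57 43 59
f 57 59 58
f 58 59 60
f 58 60 46
f 59 43 61
f 59 61 60
f 60 61 62
f 60 62 46
f 61 43 63
f 61 63 62
f 62 63 64
f 62 64 46
f 63 43 65
f 63 65 64
f 64 65 66
f 64 66 46
f 65 43 67
f 65 67 66
f 66 67 68
f 66 68 46
f 67 43 69
f 67 69 68
f 68 69 70
f 68 70 46
f 69 43 71
f 69 71 70
f 70 71 72
f 70 72 46
f 71 43 73
f 71 73 72
f 72 73 74
f 72 74 46
f 73 43 75
f 73 75 74
f 74 75 76
f 74 76 46
f 75 43 44
f 75 44 76
f 76 44 45
f 76 45 46



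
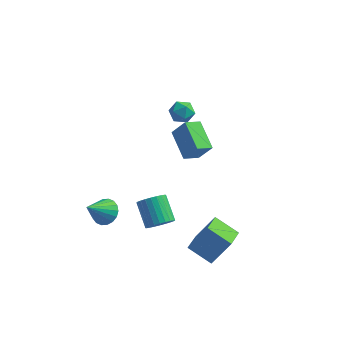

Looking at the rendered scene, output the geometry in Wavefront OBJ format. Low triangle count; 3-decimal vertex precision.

v -3.655 -2.415 -3.489
v -3.037 -2.144 -2.956
v -4.285 -3.525 -2.191
v -3.323 -1.899 -2.886
v -3.675 -1.757 -2.936
v -4.022 -1.745 -3.095
v -4.298 -1.866 -3.332
v -4.445 -2.096 -3.6
v -4.436 -2.389 -3.846
v -4.273 -2.687 -4.021
v -3.987 -2.931 -4.091
v -3.635 -3.073 -4.042
v -3.287 -3.085 -3.883
v -3.012 -2.964 -3.646
v -2.864 -2.735 -3.378
v -2.873 -2.442 -3.131
v -0.565 1.882 -1.746
v -1.708 3.268 -0.938
v 0.074 2.663 -2.183
v -1.069 4.049 -1.375
v 0.229 1.871 -0.605
v -0.914 3.257 0.203
v 0.868 2.652 -1.042
v -0.275 4.038 -0.234
v 3.006 -4.444 -3.959
v 1.627 -4.233 -3.215
v 3.025 -3.098 -4.306
v 1.646 -2.887 -3.563
v 3.954 -4.033 -2.317
v 2.575 -3.822 -1.574
v 3.973 -2.687 -2.665
v 2.594 -2.476 -1.921
v -0.074 1.593 2.773
v 0.338 1.101 3.213
v -1.138 1.019 3.127
v -0.726 0.527 3.567
v -0.779 1.277 3.767
v -0.122 1.632 3.548
v -0.678 0.488 2.792
v -0.021 0.843 2.573
v -0.035 0.419 3.225
v -0.098 0.906 3.828
v -0.702 1.214 2.512
v -0.765 1.701 3.115
v 0.157 -4.339 -1.498
v 0.536 -3.698 -1.816
v -0.298 -2.7 -0.8
v -0.677 -3.341 -0.482
v 0.282 -3.719 -2.004
v -0.552 -2.721 -0.988
v 0.01 -3.834 -2.114
v -0.824 -2.837 -1.098
v -0.241 -4.026 -2.131
v -1.075 -3.029 -1.115
v -0.43 -4.266 -2.051
v -1.264 -3.269 -1.035
v -0.531 -4.517 -1.887
v -1.365 -3.52 -0.871
v -0.526 -4.741 -1.664
v -1.36 -3.743 -0.648
v -0.418 -4.903 -1.416
v -1.252 -3.906 -0.399
v -0.222 -4.98 -1.18
v -1.056 -3.982 -0.164
v 0.032 -4.959 -0.992
v -0.802 -3.961 0.024
v 0.304 -4.843 -0.882
v -0.53 -3.846 0.134
v 0.555 -4.651 -0.865
v -0.279 -3.654 0.151
v 0.744 -4.411 -0.945
v -0.09 -3.414 0.071
v 0.845 -4.16 -1.109
v 0.011 -3.163 -0.093
v 0.84 -3.937 -1.332
v 0.006 -2.939 -0.316
v 0.732 -3.774 -1.581
v -0.102 -2.777 -0.564
f 2 1 4
f 2 4 3
f 4 1 5
f 4 5 3
f 5 1 6
f 5 6 3
f 6 1 7
f 6 7 3
f 7 1 8
f 7 8 3
f 8 1 9
f 8 9 3
f 9 1 10
f 9 10 3
f 10 1 11
f 10 11 3
f 11 1 12
f 11 12 3
f 12 1 13
f 12 13 3
f 13 1 14
f 13 14 3
f 14 1 15
f 14 15 3
f 15 1 16
f 15 16 3
f 16 1 2
f 16 2 3
f 18 20 17
f 21 18 17
f 17 20 19
f 19 21 17
f 18 24 20
f 22 18 21
f 22 24 18
f 20 24 19
f 23 21 19
f 19 24 23
f 23 22 21
f 24 22 23
f 26 28 25
f 29 26 25
f 25 28 27
f 27 29 25
f 26 32 28
f 30 26 29
f 30 32 26
f 28 32 27
f 31 29 27
f 27 32 31
f 31 30 29
f 32 30 31
f 33 44 38
f 33 38 34
f 33 34 40
f 33 40 43
f 33 43 44
f 34 38 42
f 38 44 37
f 44 43 35
f 43 40 39
f 40 34 41
f 36 42 37
f 36 37 35
f 36 35 39
f 36 39 41
f 36 41 42
f 37 42 38
f 35 37 44
f 39 35 43
f 41 39 40
f 42 41 34
f 46 45 49
f 46 49 47
f 47 49 50
f 47 50 48
f 49 45 51
f 49 51 50
f 50 51 52
f 50 52 48
f 51 45 53
f 51 53 52
f 52 53 54
f 52 54 48
f 53 45 55
f 53 55 54
f 54 55 56
f 54 56 48
f 55 45 57
f 55 57 56
f 56 57 58
f 56 58 48
f 57 45 59
f 57 59 58
f 58 59 60
f 58 60 48
f 59 45 61
f 59 61 60
f 60 61 62
f 60 62 48
f 61 45 63
f 61 63 62
f 62 63 64
f 62 64 48
f 63 45 65
f 63 65 64
f 64 65 66
f 64 66 48
f 65 45 67
f 65 67 66
f 66 67 68
f 66 68 48
f 67 45 69
f 67 69 68
f 68 69 70
f 68 70 48
f 69 45 71
f 69 71 70
f 70 71 72
f 70 72 48
f 71 45 73
f 71 73 72
f 72 73 74
f 72 74 48
f 73 45 75
f 73 75 74
f 74 75 76
f 74 76 48
f 75 45 77
f 75 77 76
f 76 77 78
f 76 78 48
f 77 45 46
f 77 46 78
f 78 46 47
f 78 47 48



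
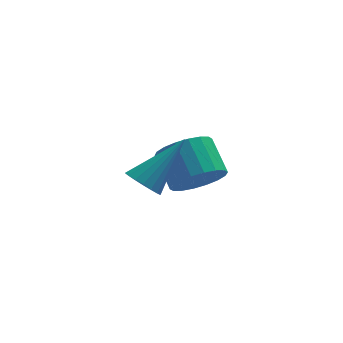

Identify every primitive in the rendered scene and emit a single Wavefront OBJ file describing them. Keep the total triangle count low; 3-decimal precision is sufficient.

v 0.095 -0.682 0.944
v 0.536 -0.56 0.441
v 1.485 0.022 2.336
v 0.383 -0.3 0.462
v 0.174 -0.115 0.578
v -0.052 -0.042 0.766
v -0.248 -0.097 0.99
v -0.377 -0.267 1.205
v -0.412 -0.52 1.368
v -0.347 -0.804 1.447
v -0.194 -1.065 1.426
v 0.016 -1.25 1.31
v 0.241 -1.322 1.122
v 0.437 -1.268 0.898
v 0.566 -1.097 0.683
v 0.601 -0.845 0.52
v 2.299 2.167 -1.192
v 3.226 2.501 -1.293
v 2.907 3.647 -0.428
v 1.981 3.313 -0.328
v 3.015 2.695 -1.628
v 2.696 3.841 -0.763
v 2.662 2.785 -1.876
v 2.343 3.93 -1.011
v 2.237 2.752 -1.989
v 1.919 3.897 -1.124
v 1.825 2.603 -1.944
v 1.506 3.748 -1.079
v 1.507 2.368 -1.75
v 1.188 3.513 -0.886
v 1.345 2.094 -1.446
v 1.027 3.239 -0.581
v 1.373 1.833 -1.092
v 1.054 2.979 -0.227
v 1.584 1.639 -0.757
v 1.265 2.785 0.108
v 1.937 1.55 -0.509
v 1.618 2.695 0.356
v 2.361 1.583 -0.396
v 2.043 2.728 0.469
v 2.774 1.732 -0.441
v 2.455 2.877 0.424
v 3.092 1.967 -0.634
v 2.773 3.112 0.23
v 3.253 2.241 -0.939
v 2.935 3.386 -0.074
f 2 1 4
f 2 4 3
f 4 1 5
f 4 5 3
f 5 1 6
f 5 6 3
f 6 1 7
f 6 7 3
f 7 1 8
f 7 8 3
f 8 1 9
f 8 9 3
f 9 1 10
f 9 10 3
f 10 1 11
f 10 11 3
f 11 1 12
f 11 12 3
f 12 1 13
f 12 13 3
f 13 1 14
f 13 14 3
f 14 1 15
f 14 15 3
f 15 1 16
f 15 16 3
f 16 1 2
f 16 2 3
f 18 17 21
f 18 21 19
f 19 21 22
f 19 22 20
f 21 17 23
f 21 23 22
f 22 23 24
f 22 24 20
f 23 17 25
f 23 25 24
f 24 25 26
f 24 26 20
f 25 17 27
f 25 27 26
f 26 27 28
f 26 28 20
f 27 17 29
f 27 29 28
f 28 29 30
f 28 30 20
f 29 17 31
f 29 31 30
f 30 31 32
f 30 32 20
f 31 17 33
f 31 33 32
f 32 33 34
f 32 34 20
f 33 17 35
f 33 35 34
f 34 35 36
f 34 36 20
f 35 17 37
f 35 37 36
f 36 37 38
f 36 38 20
f 37 17 39
f 37 39 38
f 38 39 40
f 38 40 20
f 39 17 41
f 39 41 40
f 40 41 42
f 40 42 20
f 41 17 43
f 41 43 42
f 42 43 44
f 42 44 20
f 43 17 45
f 43 45 44
f 44 45 46
f 44 46 20
f 45 17 18
f 45 18 46
f 46 18 19
f 46 19 20



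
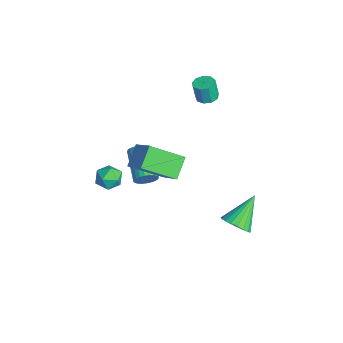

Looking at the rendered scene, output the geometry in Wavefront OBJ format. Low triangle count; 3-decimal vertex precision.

v 3.569 2.453 -2.702
v 4.349 2.569 -2.313
v 2.731 3.767 -1.418
v 4.355 2.827 -2.572
v 4.225 3.02 -2.855
v 3.981 3.115 -3.111
v 3.666 3.095 -3.296
v 3.334 2.965 -3.379
v 3.043 2.746 -3.345
v 2.843 2.476 -3.199
v 2.768 2.202 -2.968
v 2.832 1.972 -2.691
v 3.023 1.825 -2.416
v 3.309 1.786 -2.19
v 3.639 1.863 -2.053
v 3.958 2.042 -2.028
v 4.209 2.291 -2.12
v 0.468 -1.329 -0.655
v 0.714 -0.976 -0.153
v -1.082 -0.759 0.576
v -1.328 -1.111 0.075
v 0.666 -0.791 -0.326
v -1.129 -0.574 0.403
v 0.588 -0.688 -0.549
v -1.207 -0.471 0.18
v 0.492 -0.683 -0.788
v -1.304 -0.465 -0.059
v 0.392 -0.775 -1.006
v -1.404 -0.558 -0.277
v 0.304 -0.952 -1.171
v -1.492 -0.735 -0.442
v 0.24 -1.186 -1.257
v -1.555 -0.969 -0.528
v 0.211 -1.442 -1.252
v -1.584 -1.225 -0.523
v 0.222 -1.681 -1.156
v -1.574 -1.464 -0.427
v 0.269 -1.866 -0.983
v -1.526 -1.649 -0.254
v 0.347 -1.969 -0.76
v -1.448 -1.752 -0.031
v 0.444 -1.975 -0.521
v -1.352 -1.757 0.208
v 0.544 -1.882 -0.303
v -1.252 -1.665 0.426
v 0.632 -1.705 -0.138
v -1.164 -1.488 0.591
v 0.695 -1.471 -0.052
v -1.1 -1.254 0.677
v 0.724 -1.215 -0.057
v -1.071 -0.998 0.672
v -3.099 -1.595 -3.561
v -2.394 -2.029 -3.489
v -3.706 -2.671 -4.091
v -3.001 -3.105 -4.019
v -3.422 -2.881 -3.339
v -3.047 -2.216 -3.011
v -3.053 -2.484 -4.569
v -2.678 -1.819 -4.241
v -2.365 -2.578 -4.112
v -2.594 -2.823 -3.352
v -3.506 -1.877 -4.228
v -3.735 -2.122 -3.468
v -1.989 2.769 2.794
v -1.547 3.19 2.9
v -1.668 3.032 4.032
v -2.111 2.611 3.926
v -1.926 3.379 2.886
v -2.047 3.221 4.018
v -2.335 3.283 2.828
v -2.456 3.125 3.961
v -2.582 2.946 2.755
v -2.704 2.788 3.888
v -2.552 2.527 2.7
v -2.673 2.368 3.832
v -2.259 2.221 2.688
v -2.38 2.063 3.821
v -1.839 2.171 2.726
v -1.96 2.013 3.859
v -1.49 2.402 2.796
v -1.611 2.244 3.928
v -1.374 2.804 2.864
v -1.496 2.646 3.997
v 1.542 -0.764 0.486
v 1.048 -2.471 1.488
v 0.723 -0.054 1.291
v 0.229 -1.762 2.293
v 2.951 -0.478 1.667
v 2.457 -2.186 2.669
v 2.132 0.231 2.472
v 1.638 -1.476 3.474
f 2 1 4
f 2 4 3
f 4 1 5
f 4 5 3
f 5 1 6
f 5 6 3
f 6 1 7
f 6 7 3
f 7 1 8
f 7 8 3
f 8 1 9
f 8 9 3
f 9 1 10
f 9 10 3
f 10 1 11
f 10 11 3
f 11 1 12
f 11 12 3
f 12 1 13
f 12 13 3
f 13 1 14
f 13 14 3
f 14 1 15
f 14 15 3
f 15 1 16
f 15 16 3
f 16 1 17
f 16 17 3
f 17 1 2
f 17 2 3
f 19 18 22
f 19 22 20
f 20 22 23
f 20 23 21
f 22 18 24
f 22 24 23
f 23 24 25
f 23 25 21
f 24 18 26
f 24 26 25
f 25 26 27
f 25 27 21
f 26 18 28
f 26 28 27
f 27 28 29
f 27 29 21
f 28 18 30
f 28 30 29
f 29 30 31
f 29 31 21
f 30 18 32
f 30 32 31
f 31 32 33
f 31 33 21
f 32 18 34
f 32 34 33
f 33 34 35
f 33 35 21
f 34 18 36
f 34 36 35
f 35 36 37
f 35 37 21
f 36 18 38
f 36 38 37
f 37 38 39
f 37 39 21
f 38 18 40
f 38 40 39
f 39 40 41
f 39 41 21
f 40 18 42
f 40 42 41
f 41 42 43
f 41 43 21
f 42 18 44
f 42 44 43
f 43 44 45
f 43 45 21
f 44 18 46
f 44 46 45
f 45 46 47
f 45 47 21
f 46 18 48
f 46 48 47
f 47 48 49
f 47 49 21
f 48 18 50
f 48 50 49
f 49 50 51
f 49 51 21
f 50 18 19
f 50 19 51
f 51 19 20
f 51 20 21
f 52 63 57
f 52 57 53
f 52 53 59
f 52 59 62
f 52 62 63
f 53 57 61
f 57 63 56
f 63 62 54
f 62 59 58
f 59 53 60
f 55 61 56
f 55 56 54
f 55 54 58
f 55 58 60
f 55 60 61
f 56 61 57
f 54 56 63
f 58 54 62
f 60 58 59
f 61 60 53
f 65 64 68
f 65 68 66
f 66 68 69
f 66 69 67
f 68 64 70
f 68 70 69
f 69 70 71
f 69 71 67
f 70 64 72
f 70 72 71
f 71 72 73
f 71 73 67
f 72 64 74
f 72 74 73
f 73 74 75
f 73 75 67
f 74 64 76
f 74 76 75
f 75 76 77
f 75 77 67
f 76 64 78
f 76 78 77
f 77 78 79
f 77 79 67
f 78 64 80
f 78 80 79
f 79 80 81
f 79 81 67
f 80 64 82
f 80 82 81
f 81 82 83
f 81 83 67
f 82 64 65
f 82 65 83
f 83 65 66
f 83 66 67
f 85 87 84
f 88 85 84
f 84 87 86
f 86 88 84
f 85 91 87
f 89 85 88
f 89 91 85
f 87 91 86
f 90 88 86
f 86 91 90
f 90 89 88
f 91 89 90



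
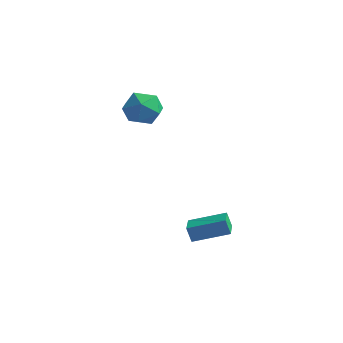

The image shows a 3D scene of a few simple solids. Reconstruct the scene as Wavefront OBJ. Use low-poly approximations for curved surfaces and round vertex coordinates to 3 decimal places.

v 0.68 -1.071 -4.012
v 0.35 -1.091 -3.1
v 2.36 0.093 -3.379
v 2.03 0.074 -2.467
v 1.41 -2.254 -3.773
v 1.08 -2.273 -2.861
v 3.09 -1.089 -3.14
v 2.76 -1.109 -2.228
v -2.855 0.458 4.762
v -2.243 -0.104 3.813
v -4.637 0.064 3.847
v -4.025 -0.498 2.898
v -4.047 -1.034 4.039
v -2.945 -0.791 4.605
v -3.935 0.751 3.055
v -2.833 0.994 3.621
v -2.91 0.077 2.758
v -2.98 -1.026 3.366
v -3.9 0.986 4.294
v -3.97 -0.117 4.902
f 2 4 1
f 5 2 1
f 1 4 3
f 3 5 1
f 2 8 4
f 6 2 5
f 6 8 2
f 4 8 3
f 7 5 3
f 3 8 7
f 7 6 5
f 8 6 7
f 9 20 14
f 9 14 10
f 9 10 16
f 9 16 19
f 9 19 20
f 10 14 18
f 14 20 13
f 20 19 11
f 19 16 15
f 16 10 17
f 12 18 13
f 12 13 11
f 12 11 15
f 12 15 17
f 12 17 18
f 13 18 14
f 11 13 20
f 15 11 19
f 17 15 16
f 18 17 10



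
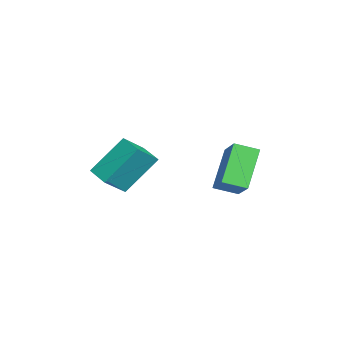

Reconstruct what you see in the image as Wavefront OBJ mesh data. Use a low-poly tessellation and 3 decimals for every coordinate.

v -1.753 -3.11 0.648
v -1.008 -3.899 1.533
v -2.288 -1.777 2.288
v -1.543 -2.566 3.172
v -0.797 -2.454 0.428
v -0.052 -3.243 1.312
v -1.332 -1.121 2.067
v -0.587 -1.91 2.952
v -2.732 1.078 -0.206
v -4.101 1.566 1.431
v -2.788 2.166 -0.577
v -4.158 2.653 1.061
v -1.462 1.467 0.739
v -2.832 1.954 2.377
v -1.519 2.554 0.369
v -2.888 3.042 2.006
f 2 4 1
f 5 2 1
f 1 4 3
f 3 5 1
f 2 8 4
f 6 2 5
f 6 8 2
f 4 8 3
f 7 5 3
f 3 8 7
f 7 6 5
f 8 6 7
f 10 12 9
f 13 10 9
f 9 12 11
f 11 13 9
f 10 16 12
f 14 10 13
f 14 16 10
f 12 16 11
f 15 13 11
f 11 16 15
f 15 14 13
f 16 14 15



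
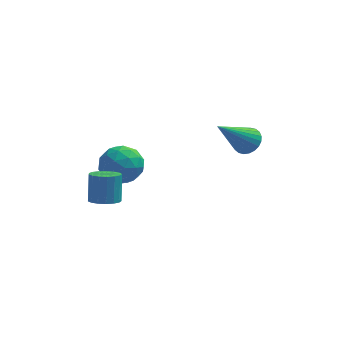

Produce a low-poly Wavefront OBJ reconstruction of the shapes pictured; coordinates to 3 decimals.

v -1.056 -3.198 -3.587
v -0.646 -3.656 -3.374
v -0.655 -3.12 -2.201
v -1.064 -2.662 -2.413
v -0.459 -3.43 -3.476
v -0.468 -2.894 -2.303
v -0.407 -3.151 -3.603
v -0.416 -2.615 -2.43
v -0.505 -2.882 -3.727
v -0.514 -2.346 -2.553
v -0.728 -2.686 -3.818
v -0.737 -2.15 -2.645
v -1.027 -2.607 -3.856
v -1.036 -2.071 -2.683
v -1.332 -2.664 -3.833
v -1.341 -2.128 -2.66
v -1.574 -2.842 -3.753
v -1.583 -2.306 -2.58
v -1.697 -3.103 -3.635
v -1.706 -2.567 -2.462
v -1.673 -3.385 -3.506
v -1.682 -2.849 -2.333
v -1.508 -3.624 -3.395
v -1.517 -3.088 -2.222
v -1.239 -3.766 -3.329
v -1.248 -3.23 -2.155
v -0.928 -3.777 -3.321
v -0.937 -3.241 -2.148
v -1.651 0.334 -3.945
v -1.04 0.805 -3.311
v -0.42 -0.585 -4.449
v 0.191 -0.114 -3.815
v -0.522 -0.719 -3.464
v -1.283 -0.151 -3.153
v -0.177 0.371 -4.607
v -0.938 0.939 -4.296
v -0.129 0.828 -3.72
v -0.342 0.155 -3.014
v -1.118 0.065 -4.746
v -1.331 -0.608 -4.04
v -1.454 0.65 -3.584
v -0.006 -0.43 -4.176
v -0.426 -0.785 -3.97
v -0.067 -0.508 -3.597
v -1.597 0.088 -3.491
v -1.237 0.365 -3.118
v -0.933 -0.53 -3.208
v -0.223 -0.145 -4.642
v 0.137 0.132 -4.269
v -1.393 0.728 -4.163
v -1.034 1.005 -3.79
v -0.527 0.75 -4.552
v -0.559 0.94 -3.452
v 0.165 0.401 -3.747
v -0.051 0.685 -4.213
v -0.499 1.019 -4.03
v -0.684 0.545 -3.036
v 0.039 0.005 -3.332
v -0.38 -0.351 -3.126
v -0.827 -0.017 -2.944
v -0.149 0.558 -3.277
v -1.499 0.215 -4.428
v -0.776 -0.325 -4.724
v -0.633 0.237 -4.816
v -1.08 0.571 -4.634
v -1.625 -0.181 -4.013
v -0.901 -0.72 -4.308
v -0.961 -0.799 -3.73
v -1.409 -0.465 -3.547
v -1.311 -0.338 -4.483
v 4.31 0.285 -2.309
v 4.873 0.193 -1.939
v 3.15 -0.725 -0.791
v 4.789 0.427 -1.847
v 4.632 0.64 -1.826
v 4.425 0.799 -1.879
v 4.201 0.879 -1.996
v 3.994 0.869 -2.162
v 3.835 0.769 -2.349
v 3.748 0.596 -2.531
v 3.747 0.376 -2.678
v 3.831 0.142 -2.77
v 3.988 -0.071 -2.791
v 4.195 -0.229 -2.739
v 4.418 -0.31 -2.621
v 4.626 -0.3 -2.456
v 4.785 -0.2 -2.268
v 4.872 -0.027 -2.086
f 2 1 5
f 2 5 3
f 3 5 6
f 3 6 4
f 5 1 7
f 5 7 6
f 6 7 8
f 6 8 4
f 7 1 9
f 7 9 8
f 8 9 10
f 8 10 4
f 9 1 11
f 9 11 10
f 10 11 12
f 10 12 4
f 11 1 13
f 11 13 12
f 12 13 14
f 12 14 4
f 13 1 15
f 13 15 14
f 14 15 16
f 14 16 4
f 15 1 17
f 15 17 16
f 16 17 18
f 16 18 4
f 17 1 19
f 17 19 18
f 18 19 20
f 18 20 4
f 19 1 21
f 19 21 20
f 20 21 22
f 20 22 4
f 21 1 23
f 21 23 22
f 22 23 24
f 22 24 4
f 23 1 25
f 23 25 24
f 24 25 26
f 24 26 4
f 25 1 27
f 25 27 26
f 26 27 28
f 26 28 4
f 27 1 2
f 27 2 28
f 28 2 3
f 28 3 4
f 29 66 45
f 66 40 69
f 45 69 34
f 66 69 45
f 29 45 41
f 45 34 46
f 41 46 30
f 45 46 41
f 29 41 50
f 41 30 51
f 50 51 36
f 41 51 50
f 29 50 62
f 50 36 65
f 62 65 39
f 50 65 62
f 29 62 66
f 62 39 70
f 66 70 40
f 62 70 66
f 30 46 57
f 46 34 60
f 57 60 38
f 46 60 57
f 34 69 47
f 69 40 68
f 47 68 33
f 69 68 47
f 40 70 67
f 70 39 63
f 67 63 31
f 70 63 67
f 39 65 64
f 65 36 52
f 64 52 35
f 65 52 64
f 36 51 56
f 51 30 53
f 56 53 37
f 51 53 56
f 32 58 44
f 58 38 59
f 44 59 33
f 58 59 44
f 32 44 42
f 44 33 43
f 42 43 31
f 44 43 42
f 32 42 49
f 42 31 48
f 49 48 35
f 42 48 49
f 32 49 54
f 49 35 55
f 54 55 37
f 49 55 54
f 32 54 58
f 54 37 61
f 58 61 38
f 54 61 58
f 33 59 47
f 59 38 60
f 47 60 34
f 59 60 47
f 31 43 67
f 43 33 68
f 67 68 40
f 43 68 67
f 35 48 64
f 48 31 63
f 64 63 39
f 48 63 64
f 37 55 56
f 55 35 52
f 56 52 36
f 55 52 56
f 38 61 57
f 61 37 53
f 57 53 30
f 61 53 57
f 72 71 74
f 72 74 73
f 74 71 75
f 74 75 73
f 75 71 76
f 75 76 73
f 76 71 77
f 76 77 73
f 77 71 78
f 77 78 73
f 78 71 79
f 78 79 73
f 79 71 80
f 79 80 73
f 80 71 81
f 80 81 73
f 81 71 82
f 81 82 73
f 82 71 83
f 82 83 73
f 83 71 84
f 83 84 73
f 84 71 85
f 84 85 73
f 85 71 86
f 85 86 73
f 86 71 87
f 86 87 73
f 87 71 88
f 87 88 73
f 88 71 72
f 88 72 73



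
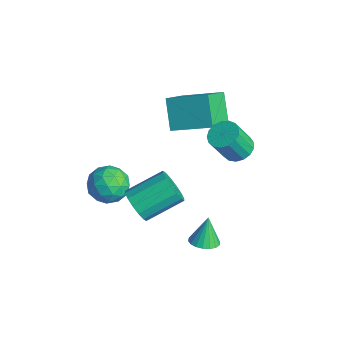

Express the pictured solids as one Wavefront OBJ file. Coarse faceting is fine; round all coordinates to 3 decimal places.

v -3.197 0.63 1.409
v -2.377 -0.61 2.408
v -1.876 2.152 2.214
v -1.056 0.912 3.212
v -2.044 0.328 0.088
v -1.224 -0.912 1.086
v -0.723 1.85 0.892
v 0.097 0.61 1.891
v 2.015 0.949 1.928
v 2.642 0.538 1.679
v 2.693 -0.26 3.122
v 2.065 0.151 3.372
v 2.793 0.844 1.843
v 2.844 0.046 3.286
v 2.766 1.173 2.026
v 2.817 0.375 3.469
v 2.567 1.452 2.187
v 2.617 0.654 3.63
v 2.241 1.615 2.288
v 2.292 0.817 3.732
v 1.863 1.625 2.308
v 1.914 0.827 3.751
v 1.521 1.481 2.24
v 1.572 0.683 3.683
v 1.291 1.215 2.101
v 1.342 0.417 3.544
v 1.227 0.888 1.922
v 1.278 0.09 3.366
v 1.343 0.575 1.745
v 1.394 -0.223 3.188
v 1.614 0.347 1.61
v 1.665 -0.451 3.053
v 1.976 0.258 1.548
v 2.027 -0.54 2.991
v 2.347 0.327 1.573
v 2.398 -0.471 3.016
v 3.592 -1.468 -2.639
v 4.11 -0.953 -2.65
v 3.268 -1.112 -1.261
v 3.847 -0.793 -2.753
v 3.533 -0.767 -2.834
v 3.231 -0.88 -2.876
v 3.001 -1.109 -2.871
v 2.888 -1.409 -2.82
v 2.914 -1.721 -2.734
v 3.075 -1.983 -2.628
v 3.338 -2.143 -2.525
v 3.652 -2.169 -2.444
v 3.954 -2.056 -2.402
v 4.184 -1.827 -2.407
v 4.297 -1.527 -2.458
v 4.271 -1.215 -2.545
v -1.956 -2.902 -2.294
v -1.22 -3.244 -1.56
v -2.12 -4.556 -2.9
v -1.384 -4.898 -2.166
v -2.37 -4.56 -1.835
v -2.269 -3.538 -1.461
v -1.071 -4.262 -2.999
v -0.97 -3.24 -2.625
v -0.674 -4.085 -1.997
v -1.476 -4.268 -1.277
v -1.864 -3.532 -3.183
v -2.666 -3.715 -2.463
v -1.573 -2.928 -1.874
v -1.767 -4.872 -2.586
v -2.346 -4.674 -2.392
v -1.914 -4.874 -1.961
v -2.19 -3.1 -1.815
v -1.757 -3.301 -1.384
v -2.433 -4.075 -1.546
v -1.583 -4.499 -3.076
v -1.15 -4.7 -2.645
v -1.426 -2.926 -2.499
v -0.994 -3.126 -2.068
v -0.907 -3.725 -2.914
v -0.82 -3.623 -1.699
v -0.916 -4.595 -2.055
v -0.732 -4.222 -2.545
v -0.673 -3.621 -2.325
v -1.292 -3.731 -1.276
v -1.388 -4.703 -1.632
v -1.968 -4.504 -1.438
v -1.908 -3.904 -1.218
v -0.97 -4.225 -1.533
v -1.952 -3.097 -2.828
v -2.048 -4.069 -3.184
v -1.432 -3.896 -3.242
v -1.372 -3.296 -3.022
v -2.424 -3.205 -2.405
v -2.52 -4.177 -2.761
v -2.667 -4.179 -2.135
v -2.608 -3.578 -1.915
v -2.37 -3.575 -2.927
v 3.402 -4.711 1.438
v 3.783 -4.381 0.705
v 3.939 -2.64 1.568
v 3.558 -2.969 2.302
v 3.332 -4.312 0.646
v 3.487 -2.57 1.509
v 2.899 -4.349 0.8
v 3.055 -2.608 1.663
v 2.601 -4.484 1.124
v 2.757 -2.742 1.988
v 2.518 -4.679 1.533
v 2.673 -2.937 2.396
v 2.672 -4.883 1.917
v 2.827 -3.141 2.78
v 3.021 -5.04 2.172
v 3.177 -3.299 3.035
v 3.473 -5.11 2.231
v 3.628 -3.368 3.094
v 3.905 -5.072 2.077
v 4.061 -3.331 2.94
v 4.203 -4.938 1.752
v 4.359 -3.196 2.616
v 4.287 -4.743 1.344
v 4.442 -3.001 2.207
v 4.133 -4.539 0.96
v 4.288 -2.797 1.823
f 2 4 1
f 5 2 1
f 1 4 3
f 3 5 1
f 2 8 4
f 6 2 5
f 6 8 2
f 4 8 3
f 7 5 3
f 3 8 7
f 7 6 5
f 8 6 7
f 10 9 13
f 10 13 11
f 11 13 14
f 11 14 12
f 13 9 15
f 13 15 14
f 14 15 16
f 14 16 12
f 15 9 17
f 15 17 16
f 16 17 18
f 16 18 12
f 17 9 19
f 17 19 18
f 18 19 20
f 18 20 12
f 19 9 21
f 19 21 20
f 20 21 22
f 20 22 12
f 21 9 23
f 21 23 22
f 22 23 24
f 22 24 12
f 23 9 25
f 23 25 24
f 24 25 26
f 24 26 12
f 25 9 27
f 25 27 26
f 26 27 28
f 26 28 12
f 27 9 29
f 27 29 28
f 28 29 30
f 28 30 12
f 29 9 31
f 29 31 30
f 30 31 32
f 30 32 12
f 31 9 33
f 31 33 32
f 32 33 34
f 32 34 12
f 33 9 35
f 33 35 34
f 34 35 36
f 34 36 12
f 35 9 10
f 35 10 36
f 36 10 11
f 36 11 12
f 38 37 40
f 38 40 39
f 40 37 41
f 40 41 39
f 41 37 42
f 41 42 39
f 42 37 43
f 42 43 39
f 43 37 44
f 43 44 39
f 44 37 45
f 44 45 39
f 45 37 46
f 45 46 39
f 46 37 47
f 46 47 39
f 47 37 48
f 47 48 39
f 48 37 49
f 48 49 39
f 49 37 50
f 49 50 39
f 50 37 51
f 50 51 39
f 51 37 52
f 51 52 39
f 52 37 38
f 52 38 39
f 53 90 69
f 90 64 93
f 69 93 58
f 90 93 69
f 53 69 65
f 69 58 70
f 65 70 54
f 69 70 65
f 53 65 74
f 65 54 75
f 74 75 60
f 65 75 74
f 53 74 86
f 74 60 89
f 86 89 63
f 74 89 86
f 53 86 90
f 86 63 94
f 90 94 64
f 86 94 90
f 54 70 81
f 70 58 84
f 81 84 62
f 70 84 81
f 58 93 71
f 93 64 92
f 71 92 57
f 93 92 71
f 64 94 91
f 94 63 87
f 91 87 55
f 94 87 91
f 63 89 88
f 89 60 76
f 88 76 59
f 89 76 88
f 60 75 80
f 75 54 77
f 80 77 61
f 75 77 80
f 56 82 68
f 82 62 83
f 68 83 57
f 82 83 68
f 56 68 66
f 68 57 67
f 66 67 55
f 68 67 66
f 56 66 73
f 66 55 72
f 73 72 59
f 66 72 73
f 56 73 78
f 73 59 79
f 78 79 61
f 73 79 78
f 56 78 82
f 78 61 85
f 82 85 62
f 78 85 82
f 57 83 71
f 83 62 84
f 71 84 58
f 83 84 71
f 55 67 91
f 67 57 92
f 91 92 64
f 67 92 91
f 59 72 88
f 72 55 87
f 88 87 63
f 72 87 88
f 61 79 80
f 79 59 76
f 80 76 60
f 79 76 80
f 62 85 81
f 85 61 77
f 81 77 54
f 85 77 81
f 96 95 99
f 96 99 97
f 97 99 100
f 97 100 98
f 99 95 101
f 99 101 100
f 100 101 102
f 100 102 98
f 101 95 103
f 101 103 102
f 102 103 104
f 102 104 98
f 103 95 105
f 103 105 104
f 104 105 106
f 104 106 98
f 105 95 107
f 105 107 106
f 106 107 108
f 106 108 98
f 107 95 109
f 107 109 108
f 108 109 110
f 108 110 98
f 109 95 111
f 109 111 110
f 110 111 112
f 110 112 98
f 111 95 113
f 111 113 112
f 112 113 114
f 112 114 98
f 113 95 115
f 113 115 114
f 114 115 116
f 114 116 98
f 115 95 117
f 115 117 116
f 116 117 118
f 116 118 98
f 117 95 119
f 117 119 118
f 118 119 120
f 118 120 98
f 119 95 96
f 119 96 120
f 120 96 97
f 120 97 98



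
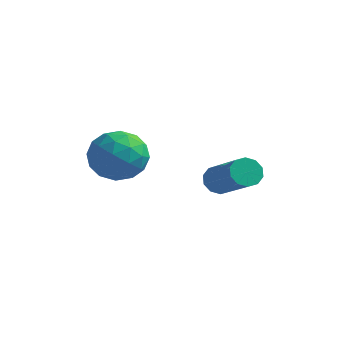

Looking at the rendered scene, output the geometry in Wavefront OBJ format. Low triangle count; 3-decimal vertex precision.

v 0.32 0.583 -1.926
v 0.533 0.354 -2.438
v 2.114 -0.391 -1.446
v 1.9 -0.163 -0.934
v 0.67 0.696 -2.4
v 2.251 -0.049 -1.407
v 0.673 0.995 -2.18
v 2.254 0.25 -1.188
v 0.542 1.137 -1.864
v 2.122 0.391 -0.871
v 0.325 1.066 -1.571
v 1.906 0.321 -0.579
v 0.106 0.811 -1.414
v 1.687 0.066 -0.422
v -0.031 0.469 -1.453
v 1.55 -0.276 -0.46
v -0.034 0.17 -1.672
v 1.547 -0.575 -0.68
v 0.098 0.029 -1.989
v 1.678 -0.717 -0.996
v 0.314 0.099 -2.281
v 1.895 -0.646 -1.289
v -1.774 -1.057 0.085
v -1.082 -1.653 -0.498
v -3.098 -1.607 -0.922
v -2.406 -2.203 -1.505
v -2.628 -2.478 -0.482
v -1.81 -2.138 0.141
v -2.37 -1.122 -1.561
v -1.552 -0.782 -0.938
v -1.451 -1.693 -1.516
v -1.61 -2.531 -0.849
v -2.57 -0.729 -0.571
v -2.729 -1.567 0.096
v -1.312 -1.307 -0.118
v -2.868 -1.953 -1.302
v -2.998 -2.115 -0.7
v -2.592 -2.465 -1.043
v -1.739 -1.592 0.258
v -1.333 -1.942 -0.085
v -2.241 -2.427 -0.076
v -2.847 -1.318 -1.335
v -2.441 -1.668 -1.678
v -1.588 -0.795 -0.377
v -1.182 -1.145 -0.72
v -1.939 -0.833 -1.344
v -1.122 -1.68 -1.059
v -1.9 -2.003 -1.651
v -1.879 -1.368 -1.684
v -1.398 -1.168 -1.318
v -1.216 -2.173 -0.667
v -1.994 -2.496 -1.259
v -2.124 -2.658 -0.657
v -1.643 -2.458 -0.291
v -1.433 -2.196 -1.265
v -2.186 -0.764 -0.161
v -2.964 -1.087 -0.753
v -2.537 -0.802 -1.129
v -2.056 -0.602 -0.763
v -2.28 -1.257 0.231
v -3.058 -1.58 -0.361
v -2.782 -2.092 -0.102
v -2.301 -1.892 0.264
v -2.747 -1.064 -0.155
f 2 1 5
f 2 5 3
f 3 5 6
f 3 6 4
f 5 1 7
f 5 7 6
f 6 7 8
f 6 8 4
f 7 1 9
f 7 9 8
f 8 9 10
f 8 10 4
f 9 1 11
f 9 11 10
f 10 11 12
f 10 12 4
f 11 1 13
f 11 13 12
f 12 13 14
f 12 14 4
f 13 1 15
f 13 15 14
f 14 15 16
f 14 16 4
f 15 1 17
f 15 17 16
f 16 17 18
f 16 18 4
f 17 1 19
f 17 19 18
f 18 19 20
f 18 20 4
f 19 1 21
f 19 21 20
f 20 21 22
f 20 22 4
f 21 1 2
f 21 2 22
f 22 2 3
f 22 3 4
f 23 60 39
f 60 34 63
f 39 63 28
f 60 63 39
f 23 39 35
f 39 28 40
f 35 40 24
f 39 40 35
f 23 35 44
f 35 24 45
f 44 45 30
f 35 45 44
f 23 44 56
f 44 30 59
f 56 59 33
f 44 59 56
f 23 56 60
f 56 33 64
f 60 64 34
f 56 64 60
f 24 40 51
f 40 28 54
f 51 54 32
f 40 54 51
f 28 63 41
f 63 34 62
f 41 62 27
f 63 62 41
f 34 64 61
f 64 33 57
f 61 57 25
f 64 57 61
f 33 59 58
f 59 30 46
f 58 46 29
f 59 46 58
f 30 45 50
f 45 24 47
f 50 47 31
f 45 47 50
f 26 52 38
f 52 32 53
f 38 53 27
f 52 53 38
f 26 38 36
f 38 27 37
f 36 37 25
f 38 37 36
f 26 36 43
f 36 25 42
f 43 42 29
f 36 42 43
f 26 43 48
f 43 29 49
f 48 49 31
f 43 49 48
f 26 48 52
f 48 31 55
f 52 55 32
f 48 55 52
f 27 53 41
f 53 32 54
f 41 54 28
f 53 54 41
f 25 37 61
f 37 27 62
f 61 62 34
f 37 62 61
f 29 42 58
f 42 25 57
f 58 57 33
f 42 57 58
f 31 49 50
f 49 29 46
f 50 46 30
f 49 46 50
f 32 55 51
f 55 31 47
f 51 47 24
f 55 47 51



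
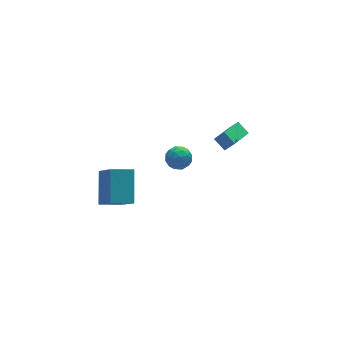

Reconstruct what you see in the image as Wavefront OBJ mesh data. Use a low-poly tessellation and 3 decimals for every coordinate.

v -4.143 -0.249 2.562
v -3.494 1.176 3.805
v -4.246 1.109 1.057
v -3.596 2.535 2.3
v -2.944 -0.515 2.24
v -2.294 0.911 3.483
v -3.046 0.844 0.735
v -2.397 2.269 1.978
v 2.759 0.663 3.088
v 3.206 0.404 3.725
v 2.472 1.344 3.565
v 2.919 1.086 4.202
v 4.041 1.574 2.558
v 4.488 1.316 3.195
v 3.754 2.256 3.035
v 4.201 1.997 3.672
v 0.355 1.698 3.331
v 0.703 1.318 2.777
v -0.183 0.662 3.703
v 0.165 0.282 3.149
v 0.567 0.559 3.728
v 0.899 1.199 3.498
v -0.379 0.781 2.982
v -0.047 1.421 2.752
v 0.249 0.751 2.561
v 0.834 0.614 3.022
v -0.314 1.366 3.458
v 0.271 1.229 3.919
v 0.576 1.599 3.021
v -0.056 0.381 3.459
v 0.18 0.544 3.799
v 0.385 0.32 3.473
v 0.691 1.529 3.445
v 0.896 1.306 3.119
v 0.816 0.859 3.679
v -0.376 0.674 3.361
v -0.171 0.451 3.035
v 0.135 1.66 3.007
v 0.34 1.436 2.681
v -0.296 1.121 2.801
v 0.514 1.042 2.568
v 0.198 0.434 2.787
v -0.122 0.727 2.689
v 0.073 1.103 2.554
v 0.858 0.962 2.839
v 0.542 0.353 3.058
v 0.778 0.515 3.399
v 0.973 0.892 3.263
v 0.591 0.629 2.713
v -0.022 1.627 3.422
v -0.338 1.018 3.641
v -0.453 1.088 3.217
v -0.258 1.465 3.081
v 0.322 1.546 3.693
v 0.006 0.938 3.912
v 0.447 0.877 3.926
v 0.642 1.253 3.791
v -0.071 1.351 3.767
f 2 4 1
f 5 2 1
f 1 4 3
f 3 5 1
f 2 8 4
f 6 2 5
f 6 8 2
f 4 8 3
f 7 5 3
f 3 8 7
f 7 6 5
f 8 6 7
f 10 12 9
f 13 10 9
f 9 12 11
f 11 13 9
f 10 16 12
f 14 10 13
f 14 16 10
f 12 16 11
f 15 13 11
f 11 16 15
f 15 14 13
f 16 14 15
f 17 54 33
f 54 28 57
f 33 57 22
f 54 57 33
f 17 33 29
f 33 22 34
f 29 34 18
f 33 34 29
f 17 29 38
f 29 18 39
f 38 39 24
f 29 39 38
f 17 38 50
f 38 24 53
f 50 53 27
f 38 53 50
f 17 50 54
f 50 27 58
f 54 58 28
f 50 58 54
f 18 34 45
f 34 22 48
f 45 48 26
f 34 48 45
f 22 57 35
f 57 28 56
f 35 56 21
f 57 56 35
f 28 58 55
f 58 27 51
f 55 51 19
f 58 51 55
f 27 53 52
f 53 24 40
f 52 40 23
f 53 40 52
f 24 39 44
f 39 18 41
f 44 41 25
f 39 41 44
f 20 46 32
f 46 26 47
f 32 47 21
f 46 47 32
f 20 32 30
f 32 21 31
f 30 31 19
f 32 31 30
f 20 30 37
f 30 19 36
f 37 36 23
f 30 36 37
f 20 37 42
f 37 23 43
f 42 43 25
f 37 43 42
f 20 42 46
f 42 25 49
f 46 49 26
f 42 49 46
f 21 47 35
f 47 26 48
f 35 48 22
f 47 48 35
f 19 31 55
f 31 21 56
f 55 56 28
f 31 56 55
f 23 36 52
f 36 19 51
f 52 51 27
f 36 51 52
f 25 43 44
f 43 23 40
f 44 40 24
f 43 40 44
f 26 49 45
f 49 25 41
f 45 41 18
f 49 41 45



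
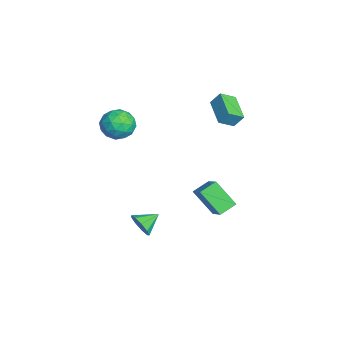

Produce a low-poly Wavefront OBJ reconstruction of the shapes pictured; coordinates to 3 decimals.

v -5 -3.498 1.615
v -4.07 -3.113 0.944
v -3.75 -4.287 2.896
v -2.82 -3.902 2.225
v -3.508 -3.104 2.818
v -4.281 -2.617 2.026
v -3.539 -4.783 1.814
v -4.312 -4.296 1.022
v -3.167 -3.908 1.067
v -3.148 -2.87 1.688
v -4.672 -4.53 2.152
v -4.653 -3.492 2.773
v -4.645 -3.236 1.167
v -3.175 -4.164 2.673
v -3.58 -3.695 3.022
v -3.033 -3.469 2.627
v -4.769 -2.944 1.803
v -4.222 -2.718 1.409
v -3.892 -2.713 2.51
v -3.598 -4.682 2.431
v -3.051 -4.456 2.037
v -4.787 -3.931 1.213
v -4.24 -3.705 0.818
v -3.928 -4.687 1.33
v -3.568 -3.477 0.845
v -2.833 -3.941 1.598
v -3.255 -4.459 1.356
v -3.709 -4.172 0.891
v -3.557 -2.867 1.21
v -2.822 -3.331 1.963
v -3.226 -2.862 2.311
v -3.681 -2.576 1.846
v -3.026 -3.334 1.282
v -4.998 -4.069 1.877
v -4.263 -4.533 2.63
v -4.139 -4.824 1.994
v -4.594 -4.538 1.529
v -4.987 -3.459 2.242
v -4.252 -3.923 2.995
v -4.111 -3.228 2.949
v -4.565 -2.941 2.484
v -4.794 -4.066 2.558
v 4.221 -3.061 -1.151
v 4.837 -3.028 -0.509
v 3.659 -1.919 -0.669
v 5.031 -2.725 -1
v 4.847 -2.579 -1.562
v 4.369 -2.658 -1.931
v 3.822 -2.925 -1.935
v 3.462 -3.256 -1.573
v 3.456 -3.495 -1.013
v 3.809 -3.531 -0.518
v 4.354 -3.347 -0.319
v -0.266 0.526 -1.939
v 1.222 0.789 -0.837
v -0.791 1.549 -1.475
v 0.697 1.812 -0.373
v 0.623 1.648 -3.407
v 2.111 1.911 -2.305
v 0.098 2.671 -2.943
v 1.586 2.934 -1.841
v -3.464 1.935 3.854
v -3.312 2.524 4.722
v -3.772 2.928 3.234
v -3.619 3.517 4.102
v -1.561 2.203 3.338
v -1.408 2.792 4.206
v -1.868 3.196 2.718
v -1.716 3.785 3.586
f 1 38 17
f 38 12 41
f 17 41 6
f 38 41 17
f 1 17 13
f 17 6 18
f 13 18 2
f 17 18 13
f 1 13 22
f 13 2 23
f 22 23 8
f 13 23 22
f 1 22 34
f 22 8 37
f 34 37 11
f 22 37 34
f 1 34 38
f 34 11 42
f 38 42 12
f 34 42 38
f 2 18 29
f 18 6 32
f 29 32 10
f 18 32 29
f 6 41 19
f 41 12 40
f 19 40 5
f 41 40 19
f 12 42 39
f 42 11 35
f 39 35 3
f 42 35 39
f 11 37 36
f 37 8 24
f 36 24 7
f 37 24 36
f 8 23 28
f 23 2 25
f 28 25 9
f 23 25 28
f 4 30 16
f 30 10 31
f 16 31 5
f 30 31 16
f 4 16 14
f 16 5 15
f 14 15 3
f 16 15 14
f 4 14 21
f 14 3 20
f 21 20 7
f 14 20 21
f 4 21 26
f 21 7 27
f 26 27 9
f 21 27 26
f 4 26 30
f 26 9 33
f 30 33 10
f 26 33 30
f 5 31 19
f 31 10 32
f 19 32 6
f 31 32 19
f 3 15 39
f 15 5 40
f 39 40 12
f 15 40 39
f 7 20 36
f 20 3 35
f 36 35 11
f 20 35 36
f 9 27 28
f 27 7 24
f 28 24 8
f 27 24 28
f 10 33 29
f 33 9 25
f 29 25 2
f 33 25 29
f 44 43 46
f 44 46 45
f 46 43 47
f 46 47 45
f 47 43 48
f 47 48 45
f 48 43 49
f 48 49 45
f 49 43 50
f 49 50 45
f 50 43 51
f 50 51 45
f 51 43 52
f 51 52 45
f 52 43 53
f 52 53 45
f 53 43 44
f 53 44 45
f 55 57 54
f 58 55 54
f 54 57 56
f 56 58 54
f 55 61 57
f 59 55 58
f 59 61 55
f 57 61 56
f 60 58 56
f 56 61 60
f 60 59 58
f 61 59 60
f 63 65 62
f 66 63 62
f 62 65 64
f 64 66 62
f 63 69 65
f 67 63 66
f 67 69 63
f 65 69 64
f 68 66 64
f 64 69 68
f 68 67 66
f 69 67 68

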